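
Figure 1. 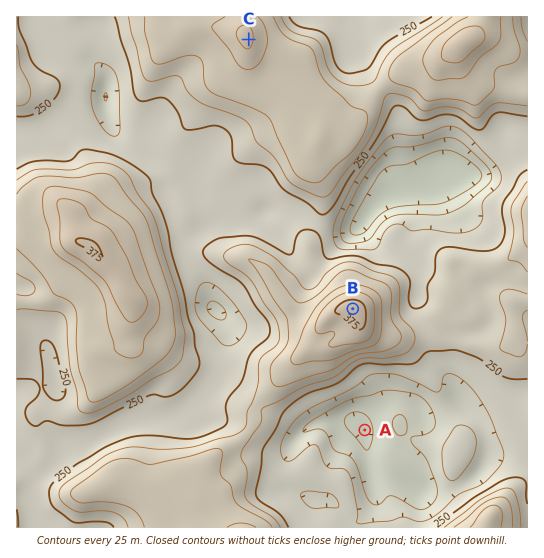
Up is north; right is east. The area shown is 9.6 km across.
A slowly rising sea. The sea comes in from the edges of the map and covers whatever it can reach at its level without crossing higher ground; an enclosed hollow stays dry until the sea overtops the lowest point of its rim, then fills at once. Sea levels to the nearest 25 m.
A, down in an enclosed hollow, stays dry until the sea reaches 225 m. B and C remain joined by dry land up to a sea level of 250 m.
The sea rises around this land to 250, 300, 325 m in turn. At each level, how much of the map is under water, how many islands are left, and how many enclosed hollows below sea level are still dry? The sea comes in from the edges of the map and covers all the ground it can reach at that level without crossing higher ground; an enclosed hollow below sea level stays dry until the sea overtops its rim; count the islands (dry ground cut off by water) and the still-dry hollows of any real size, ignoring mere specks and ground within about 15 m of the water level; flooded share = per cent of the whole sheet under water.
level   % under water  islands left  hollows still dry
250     44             0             0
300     74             1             0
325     92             2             0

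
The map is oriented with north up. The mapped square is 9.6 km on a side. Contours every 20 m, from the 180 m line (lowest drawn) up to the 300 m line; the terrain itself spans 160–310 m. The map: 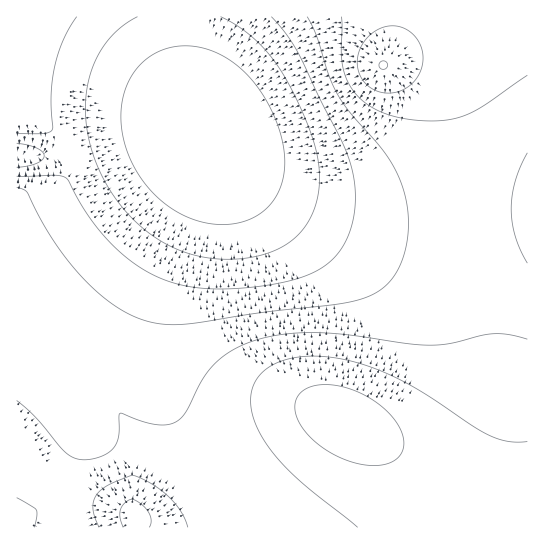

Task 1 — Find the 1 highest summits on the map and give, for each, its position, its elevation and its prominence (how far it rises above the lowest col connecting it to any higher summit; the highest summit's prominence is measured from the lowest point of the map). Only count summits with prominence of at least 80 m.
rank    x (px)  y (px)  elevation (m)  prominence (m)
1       345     421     310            150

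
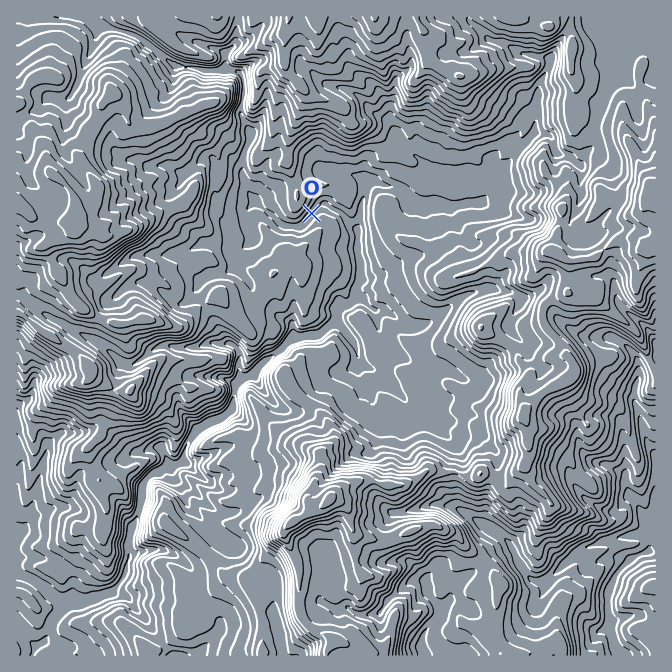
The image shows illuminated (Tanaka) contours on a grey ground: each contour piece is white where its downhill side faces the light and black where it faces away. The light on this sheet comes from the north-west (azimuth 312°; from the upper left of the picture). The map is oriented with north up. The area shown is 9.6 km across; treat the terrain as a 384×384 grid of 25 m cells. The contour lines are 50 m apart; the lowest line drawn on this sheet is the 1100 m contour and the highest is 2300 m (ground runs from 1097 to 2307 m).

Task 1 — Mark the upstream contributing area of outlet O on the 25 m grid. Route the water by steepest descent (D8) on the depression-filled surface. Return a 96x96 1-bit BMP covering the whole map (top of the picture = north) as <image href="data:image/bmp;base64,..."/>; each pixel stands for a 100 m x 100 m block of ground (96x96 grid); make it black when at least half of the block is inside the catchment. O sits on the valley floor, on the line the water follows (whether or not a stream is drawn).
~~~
<image width="96" height="96" href="data:image/bmp;base64,Qk2+BAAAAAAAAD4AAAAoAAAAYAAAAGAAAAABAAEAAAAAAIAEAAATCwAAEwsAAAIAAAAAAAAA////AAAAAAAAAAAAAAAAAAAAAAAAAAAAAAAAAAAAAAAAAAAAAAAAAAAAAAAAAAAAAAAAAAAAAAAAAAAAAAAAAAAAAAAAAAAAAAAAAAAAAAAAAAAAAAAAAAAAAAAAAAAAAAAAAAAAAAAAAAAAAAAAAAAAAAAAAAAAAAAAAAAAAAAAAAAAAAAAAAAAAAAAAAAAAAAAAAAAAAAAAAAAAAAAAAAAAAAAAAAAAAAAAAAAAAAAAAAAAAAAAAAAAAAAAAAAAAAAAAAAAAAAAAAAAAAAAAAAAAAAAAAAAAAAAAAAAAAAAAAAAAAAAAAAAAAAAAAAAAAAAAAAAAAAAAAAAAAAAAAAAAAAAAAAAAAAAAAAAAAAAAAAAAAAAAAAAAAAAAAAAAAAAAAAAAAAAAAAAAAAAAAAAAAAAAAAAAAAAAAAAAAAAAAAAAAAAAAAAAAAAAAAAAAAAAAAAAAAAAAAAAAAAAAAAAAAAAAAAAAAAAAAAAAAAAAAAAAAAAAAAAAAAAAAAAAAAAAAAAAAAAAAAAAAAAAAAAAAAAAAAAAAAAAAAAAAAAAAAAAAAAAAAAAAAAAAAAAAAAAAAAAAAAAAAAAAAAAAAAAAAAAAAAAAAAAAAAAAAAAAAAAAAAAAAAAAAAAAAAAAAAAAAAAAAAAAAAAAAAAAAAAAAAAAAAAAAAAAAAAAAAAAAAAAAAAAAAAAAAAAAAAAAAAAAAAAAAAAAAAAAAAAAAAAAAAAAAAAAAAAAAAAAAAAAAAAAAAAAAAAAAAAAAAAAAAAAAAAAAAAAAAAAAAAAAAAAAGAAAAAAAAAAAAAB//AQAAAAAAAAAAAH//g4AAAAAAAAAAAf//w8AAAAAAAAAAAf//5+AAAAAAAAAAA////+AAAAAAAAAAB/////AAAAAAAAAAB/////AAAAAAAAAAD/////gAAAAAAAAAD/////wAAAAAAAAAH/////wAAAAAAAAAH/////8AAAAAAAAAP/////+AAAAAAAAAD//////AAAAAAAAAA//////gAAAAAAAAAf/////wAAAAAAAAP//////gAAAAAAAA///////AAAAAAAAB//////+AAAAAAAAD//////8AAAAAAAAD//////8AAAAAAAAD//////8AAAAAAAAD//////8AAAAAAAAD//////4AAAAAAAAD//////4AAAAAAAAD//////4AAAAAAAAD//////4AAAAAAAAD//////4AAAAAAAAD//////4AAAAAAAAD//////4AAAAAAAAD//////8AAAAAAAAD//////8AAAAAAAAD//////8AAAAAAAAD//////+AAAAAAAAD//////+AAAAAAAAD//////+AAAAAAAAD//////+AAAAAAAAD//////8AAAAAAAAD//////4AAAAAAAAD//////wAAAAAAAAD//////wAAAAAAAAD//////wAAAAAAAAD//////wAAAAAAAAD//////wAAAAAAAAD//////wAAAAAAAAD//////4AAAAAAAAD//////4AAAAAAAAA="/>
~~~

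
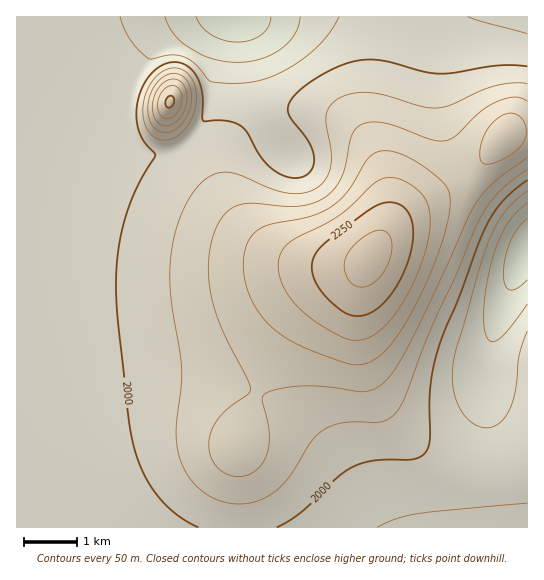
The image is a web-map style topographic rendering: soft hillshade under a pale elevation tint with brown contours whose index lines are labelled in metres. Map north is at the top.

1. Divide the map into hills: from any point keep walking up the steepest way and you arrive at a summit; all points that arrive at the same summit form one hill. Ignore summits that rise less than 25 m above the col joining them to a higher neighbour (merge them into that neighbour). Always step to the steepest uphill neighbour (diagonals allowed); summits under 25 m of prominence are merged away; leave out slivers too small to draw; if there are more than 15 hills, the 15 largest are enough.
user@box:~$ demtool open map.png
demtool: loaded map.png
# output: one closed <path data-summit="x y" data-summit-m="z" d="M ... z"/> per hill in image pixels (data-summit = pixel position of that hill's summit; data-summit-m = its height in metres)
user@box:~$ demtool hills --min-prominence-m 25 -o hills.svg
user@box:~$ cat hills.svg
<path data-summit="369 258" data-summit-m="2321" d="M451 16l-218 0-12 30-9 55-9 24-20 22-21 9-9 0-12-4-39-29-22-24-4-9 0-7 8-14 25-22 40-23 22-8-155 1 1 511 511-1 0-293-14-14-46-35-16-32-9-31-4-25 1-43 4-19z"/><path data-summit="505 137" data-summit-m="2182" d="M527 16l-74 0-9 19-5 30 0 32 4 25 9 31 13 28 8 8 41 31 13 13z"/><path data-summit="170 102" data-summit-m="2258" d="M231 16l-58 0-24 8-22 11-30 21-17 18-4 9 0 7 4 9 22 24 39 29 12 4 9 0 17-7 18-16 12-23 11-59z"/>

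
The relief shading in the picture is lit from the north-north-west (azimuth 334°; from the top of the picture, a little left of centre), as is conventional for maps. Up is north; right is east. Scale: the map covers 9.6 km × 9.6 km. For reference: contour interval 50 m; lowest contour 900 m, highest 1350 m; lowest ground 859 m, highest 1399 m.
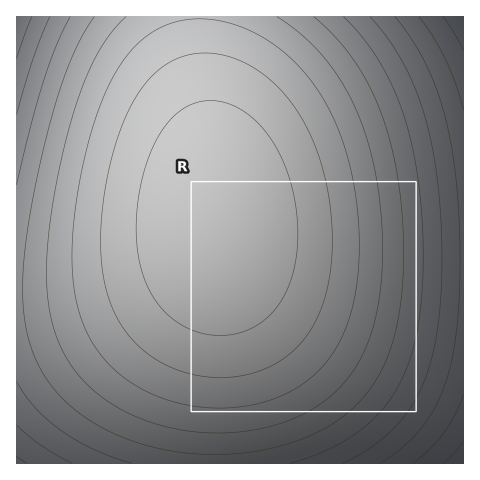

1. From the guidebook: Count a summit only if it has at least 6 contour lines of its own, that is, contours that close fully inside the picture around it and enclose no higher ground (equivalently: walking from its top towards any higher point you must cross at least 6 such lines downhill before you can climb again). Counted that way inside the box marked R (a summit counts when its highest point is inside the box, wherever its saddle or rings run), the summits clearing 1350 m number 0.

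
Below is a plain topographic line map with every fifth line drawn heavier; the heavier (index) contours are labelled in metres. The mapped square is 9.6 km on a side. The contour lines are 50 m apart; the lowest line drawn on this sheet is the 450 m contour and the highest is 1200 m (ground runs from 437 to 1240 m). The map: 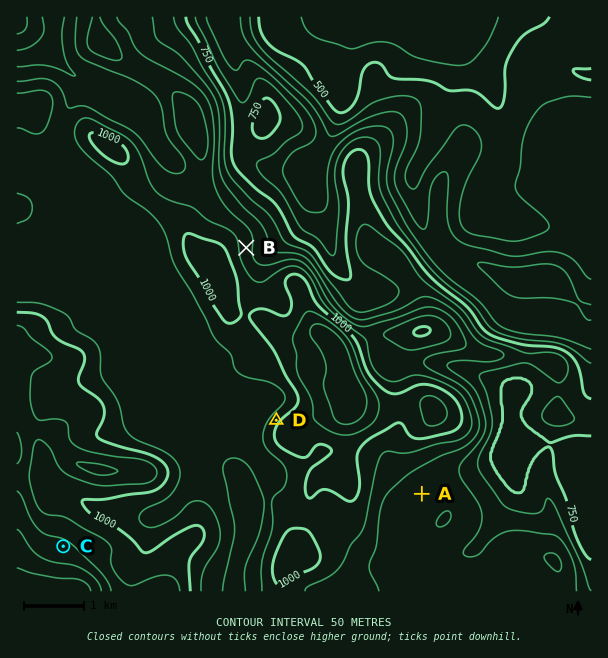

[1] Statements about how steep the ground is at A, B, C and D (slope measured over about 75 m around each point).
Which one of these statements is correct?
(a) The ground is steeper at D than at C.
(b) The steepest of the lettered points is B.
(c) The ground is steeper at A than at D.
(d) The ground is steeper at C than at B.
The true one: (a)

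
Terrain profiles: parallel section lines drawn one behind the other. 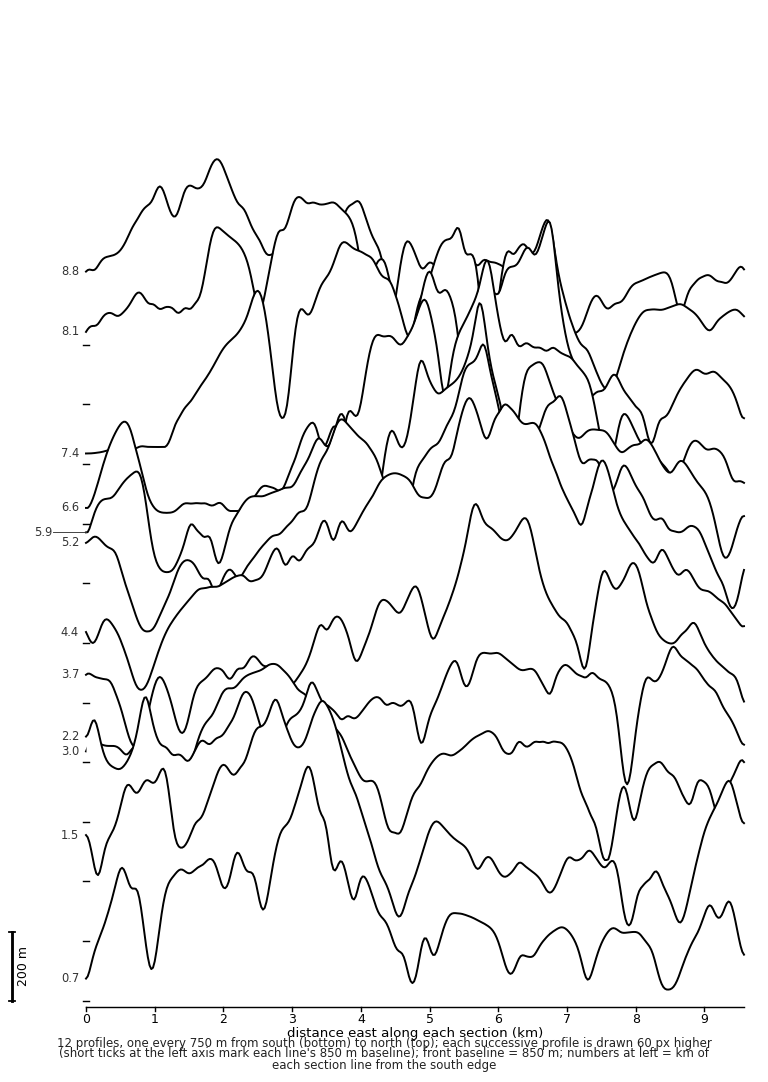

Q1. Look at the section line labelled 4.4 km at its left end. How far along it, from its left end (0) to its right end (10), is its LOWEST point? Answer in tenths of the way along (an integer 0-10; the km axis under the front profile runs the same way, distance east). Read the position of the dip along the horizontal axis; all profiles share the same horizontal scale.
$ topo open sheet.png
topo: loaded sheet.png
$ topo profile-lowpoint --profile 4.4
1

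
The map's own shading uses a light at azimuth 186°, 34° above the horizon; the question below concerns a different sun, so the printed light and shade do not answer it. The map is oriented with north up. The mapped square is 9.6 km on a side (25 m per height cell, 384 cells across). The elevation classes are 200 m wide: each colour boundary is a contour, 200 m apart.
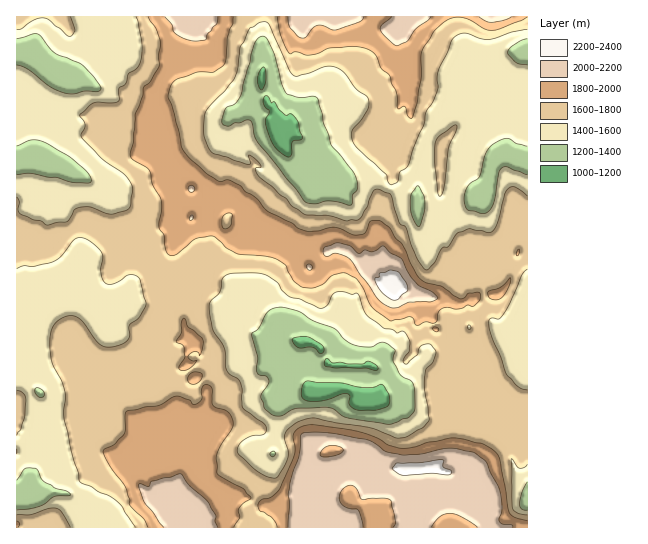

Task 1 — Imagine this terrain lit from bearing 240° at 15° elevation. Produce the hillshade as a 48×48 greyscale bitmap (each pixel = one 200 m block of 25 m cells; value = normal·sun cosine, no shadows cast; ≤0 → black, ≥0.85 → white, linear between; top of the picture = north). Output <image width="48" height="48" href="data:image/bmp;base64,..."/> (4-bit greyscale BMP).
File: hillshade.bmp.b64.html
<image width="48" height="48" href="data:image/bmp;base64,Qk32BAAAAAAAAHYAAAAoAAAAMAAAADAAAAABAAQAAAAAAIAEAAATCwAAEwsAABAAAAAAAAAAAAAAABEREQAiIiIAMzMzAERERABVVVUAZmZmAHd3dwCIiIgAmZmZAKqqqgC7u7sAzMzMAN3d3QDu7u4A////AAAjABE37/11QwAAfet1VUEAmnUSe9pQAAAQADNs/+lUQgACu6qFVCADu2RFeZgQAAEzJFfO/rVVMAAjZXp1QgJ3uFVVZXUAAFaZiLy87GRTAAIAAot1UyinZWZmZUMAAFnJjLeNxjMgACAAAGqVVVdVWZiIYjQAADiVjIbMUyIwEwAAAIq1REVVmmREADEABTZlrHrHVURDQwAAA5zGM1VVMAAAAAAAKGdUu2l1VVVUVAAAVa/YJHQgAAAAAAAAVXQkuVVWdVVEVTEDRK2kAAAAAAERAAAEVAEmyFRIplVEVEECEChAAAAAACVkIjRVVAA4p1RahDRERDAAAAIAAAAAA1ioVVVVRAAop1VXUyNCMwAAAAMAAAADeIzYVVRERQBauFVlQiRDVAAAADMAJUJZua3XVUQ0UgRrxlVWQkVocQEAAAMVh3iHiM62VUREAFV8pVVURFaJUAAAABNWVVVFjNuWVURBAEWcdURERVaZIAACADREE2VXrrdnVEQwA0WrZEMjRWeIUAACAEMhSImXvaVqZEQAFUWqVCAEdlaJMAARATEnqcuGm8qYREMARUWYUwA4hlWIAAAyEUV5rLZZy7q1A0ICRURmUAJnZWWEAAFFEUetyWWu6qpgFmMjJERUITVDSJZyIANEQ2rNlDj/2Wd0ZkVzAUVVRFRFa6ZTQhJFVqzLYkz/+EZAAkRgAFVVVVaWjJZjRCA1ad3IRIz/xQAAAEVAAHdlVVvFeXdCRTJXnM3IQ4/8UAAANUM0AHdVVWulZlVVVVaImcynFa60EAAGVURGQmZkImylVVmUVWqpmqZUeJghAAAnZVRHZUREI5x1VWy0NbyWZlVVdRADAABGZkRGZ0RDNoZVVYyFd4ZVVUQQEAAlAABFZiAlVCABNVQzRZt3YzRlVBAAAABVAABlUwBZVAADVTACRYqIQDVlMAAAAAJkAAGGQwB5ZAA0QwAUiJyHQ0VTAAAAAAWYAASoQAObcwNEMhRXuruJQDMQAAAAIli2AAa5IAWrQBIAAFdqy8lmEAAAAAAEVWumlAWoETKJABAAKbm9vMdUAAABAABFVa2csxKoATBGAENGzazKvHVAAAACAABVWdzMdQCoAUASJFasucx4qVUwAAAyAASFjLzGVQCIAUEUm1eZirdWqVQQAANBAAeHrKyFVTBXEDRWmVZlaZZWqVQAAAIgABm5yoh1VmEEQRRWZVVEiXVFmVQAIAAAAFyqyFeGaZABQzRVVURGRGMTmHMAIAERI5qbt1epi4AANEVUREVBAQBImIIANCIAFbyodmq4jIAAFEVURFMAATmoiXMSVmIAB9yHZqyWvGAABFVERQACV8xnd3hVV1IACe6UWcppyVAABFVEQwBHrMdVaKllZ0AACv+YeIaMtlAAAkVUAEWduYYzasp2d0AADP+oRXi7mGABAVVQAHnbqWQje8u6lRAAHv6XaIiIyjAAAomGQ0espEIEjN3bcgAATv6jaWZ6tiEBN6ymV0WbUUAlne3HVCABjP6GmIY1h1UhN963Uw=="/>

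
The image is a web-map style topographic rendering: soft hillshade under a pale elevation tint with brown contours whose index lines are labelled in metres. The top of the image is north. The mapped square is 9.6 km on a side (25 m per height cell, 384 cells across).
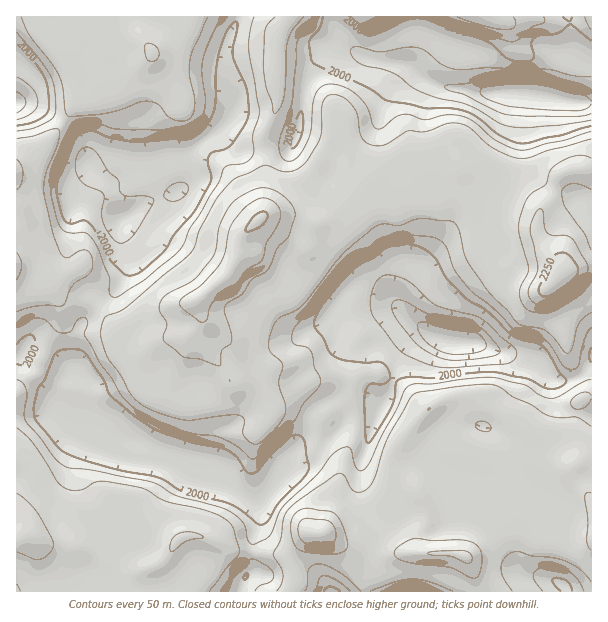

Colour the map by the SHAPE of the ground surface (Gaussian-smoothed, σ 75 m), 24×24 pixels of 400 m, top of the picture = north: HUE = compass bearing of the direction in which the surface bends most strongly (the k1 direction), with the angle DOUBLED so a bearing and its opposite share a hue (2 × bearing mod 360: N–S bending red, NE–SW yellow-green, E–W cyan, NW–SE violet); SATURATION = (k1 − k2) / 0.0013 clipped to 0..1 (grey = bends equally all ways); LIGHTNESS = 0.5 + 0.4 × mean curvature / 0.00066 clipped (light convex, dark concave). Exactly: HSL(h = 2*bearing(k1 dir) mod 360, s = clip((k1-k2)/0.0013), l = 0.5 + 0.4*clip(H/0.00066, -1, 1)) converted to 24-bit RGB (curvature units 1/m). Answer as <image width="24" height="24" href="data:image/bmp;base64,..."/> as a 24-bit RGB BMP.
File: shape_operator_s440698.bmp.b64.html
<image width="24" height="24" href="data:image/bmp;base64,Qk32BgAAAAAAADYAAAAoAAAAGAAAABgAAAABABgAAAAAAMAGAAATCwAAEwsAAAAAAAAAAAAAjcBec4VkeIJveoB5kGyRq2JdW4hcoHZ14IV/ADMsblIR8cmDuQJ/E3LPqOXJ4XfoaTjfTN/jcMxGUuKDiZlJs4geLQYMHbkeuqxxR7+7eKimaYiUbYSEclyezXGBZHRQ0qmDGDX/Vnjx9xsirzIeN/iZUX+pfkrLsKL2tbv/z+j8lTnhlkSRxlzPbIzpVmbY1evJUj6ul3JzhG2CfHyBZoCHbb+ohYXUpMrMM3jWLAGK6Zju1OL3WGb0b02JV49vjKBAYXoqincomD9UhnaVeomSd3uJQTuPqtd1ekqEgHKYjnmNfYaKd6+qed3sjsPs6VC3ixA1AyY2uuiq2Igvtx5BgWadhnZ7kpdfZJ5mf3l8gX5+gX+AfoSBf2mARKmmjmlbYbygT17CqMzsmbr0f4XvhSEQTSwNc0UkuUAZHIlPClki61ld0cOLRRysrXJxeLF3hmWHf31+gH99f4N/gnV+gl2HZsRkereQTNTJLZ9Pb04QVjsPcU4afk00eVsxUSge771JCqUVH0NMQbol58+HAQ5K55+Oe5FkgHd+fn+DfoaKg3uGe3eDXpajspeMi+CZciBhdkJFg3Zuf01UcRoQmFgiTsxcLpvXotTb9a/NA1xnZddQP6ArAEqF+XKfyXd2XYNrbpZvh1N1k3JofI+OcZOfd698c5UiVTJdgHRwiUZeego/l+7ZmsrgkYrEeWC5QKddv6KGgF3YRKh2cUaSbMg1AD5F8KurwoTVZ2CZYH2deq6ogcjIfCXY5apb8mG8NGyGZWaXexN2ju2vhLCaioV4eWVxq2lyfbK0h6xrlk6Oo3q1Q2+iwU2LAZqah/isiHDtzLL70Mz4lK/tsz3ZPAIn/99fmyJpyUM7NBcvPXPXhdKVj3RwjVhcgo9cZblygZBneKiUhG+9abCZT0+iX3S0ZcTBMbEpFM1yOYVAlkQjeRoAUxAI2gQAI/82ETY22EhQGFjjhd23eZWHiWidjHOouqOGYaR9dWmWmahTQnkwrpZSZkd/kqZ0aqtvaNAoMxIAMycAMx0Au2EAdI4Pi/+n331QVjarTstnMn6XRdqIq27HjFOkuUyNx9d3QJw7flNgrWiH12lZEHYeSX17m69nkndAcAAszT3obV3fMD+WjuLP72xaLaYIzTY1PoK0hYyyVl+ZOLs5GYOVtXPUVrHV9pXr+na1KJdTUXxfrH6Z8YKQCU84r5VXejBwVpDAm1OzqzWcj+LmII7f8cz8+tHpG7dsGyilb5mVwoXAeeq6GB1eJ3M/1m2aNIBk8HaM6XSxLcKSaU+AzIx+30CwIXAnPI98YU6BcDyAk76lf7eOTlt/LnIf796829DyhEV/Vc2cf8He4jahVSmNVol1LXhmylheQD6Y66+LvW1DNIGWo5aEynW8y3/OeixtLH04OZV4bcJsg5J8WTeAZeJvcdNkyDpKq7FuQflVfn0OrxscGy48oa1cJ4FzrjXbWom+4a3H8drpIle7gXalimuUtXaujnnTgXnPa5m7XayKeIh+MkqN5N6jU7NNijBqm9FyudIKLzZ0slqXc2C0XaNoUntaDk5J2a+BULdd4Kt8py6UfmRzi3SFiX2Ef4WJgHqNgnuMeo2GeIJ/T3WBX8hU10w6ZDMtolrG8380FV1kiUpZf4xziYd1hXKPMEB0Me9Gu1i4y89VfiLrtm6EcIKCgYqIhX2JgHqDfnyEhYyDe4OLa5q2TWG31ILcvMHq1mPr+9HPChIueGEsh3QofIspYGUcB40fQ6tEeCVL+/9ZASUy7op6jJVxVsKsn2DCjn+li36egZeOi/DbKZrqFxXaeXzf5pnexhl3/2WP/xTFQ8nVeMXAjFfKwqXgjOexC2BWMzpz/9a7ACZE5Mc9rLeHOsl5MmWSjs3ScXDi1+z0d1DRZSqqTanOMMObQqqZRmgAoG0i2s+akIK2pYC2UXusfbGL3tqsMR2KGx1X9PKWAFfeNtf01Orksz3MOZlyd5hGQo4giHAAMicBLycEMysAMyMAMywAShCXZPEnkLF5gH2Dj2yOqIRjY6xiwcdaQCZ1LCJ83u6p6qwmA6NVr60siERYnnpYeiginSUW3z4w/w2xtwcPCdBCa8r8mdD0rxCqm++xfoiEfnyBaV2ErMumjGGuzpdlFztgPzmn2t2Q18VHNHhofElDcUkempI4TGCec6GMi1tHcxgltuxySvTjR4Y0ZihBo+27fJJ8gHx9fX6BZJqRoapXil9y1JGFIXCBGGGK1K2n83Z+KJhrLgYk9s1iOpIeNDoUYCUO1zoPdO/xuvHkfTnnUZ7yYQ2x"/>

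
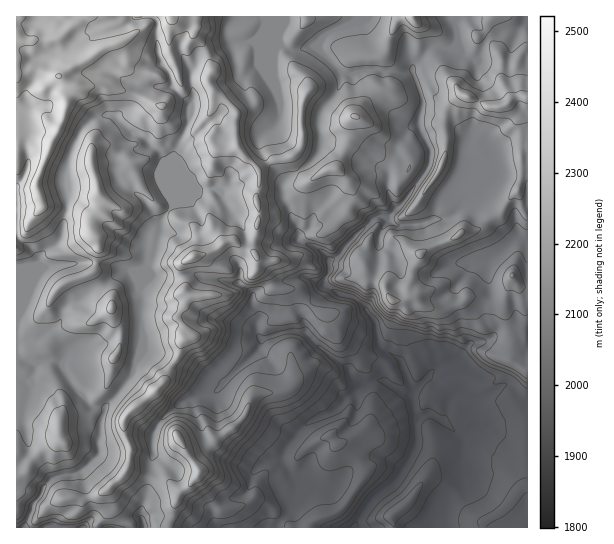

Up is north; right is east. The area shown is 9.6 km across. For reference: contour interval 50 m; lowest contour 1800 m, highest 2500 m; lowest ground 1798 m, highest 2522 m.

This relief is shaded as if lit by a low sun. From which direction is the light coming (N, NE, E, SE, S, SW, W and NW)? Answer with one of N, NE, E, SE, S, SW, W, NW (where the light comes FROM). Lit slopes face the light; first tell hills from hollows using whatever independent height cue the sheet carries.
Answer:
W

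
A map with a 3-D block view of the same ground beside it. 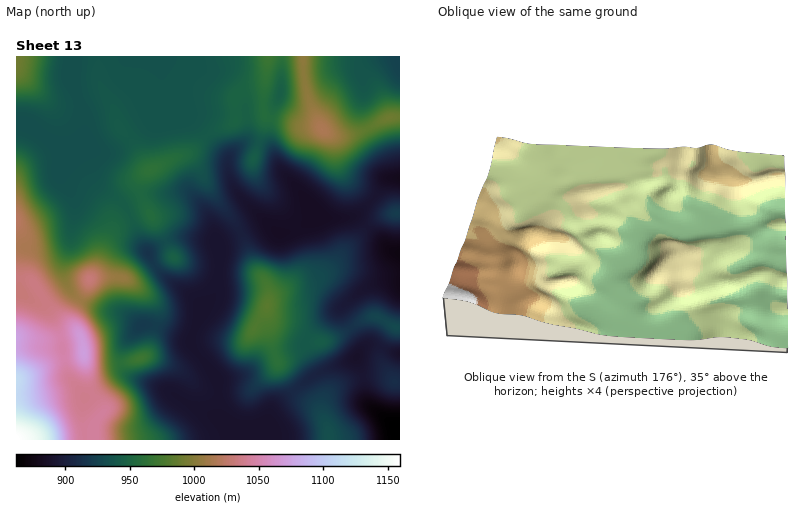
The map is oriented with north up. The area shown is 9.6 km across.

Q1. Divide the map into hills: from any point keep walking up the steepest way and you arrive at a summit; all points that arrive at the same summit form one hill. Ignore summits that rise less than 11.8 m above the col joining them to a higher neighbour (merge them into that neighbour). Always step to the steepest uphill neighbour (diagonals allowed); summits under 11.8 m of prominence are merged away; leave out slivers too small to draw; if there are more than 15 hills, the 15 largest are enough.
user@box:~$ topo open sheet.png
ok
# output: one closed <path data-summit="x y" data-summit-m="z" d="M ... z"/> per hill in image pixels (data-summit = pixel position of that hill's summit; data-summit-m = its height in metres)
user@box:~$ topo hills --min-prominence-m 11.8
<path data-summit="16 440" data-summit-m="1159" d="M24 123l-8 1 0 316 240 0 2-7-6 1-12-3-20-13-2-6 1-18-2-16-24-30-3-8-34-14-16 0-16 18-3 8 0 12 4 8 5 5-10-2-34 22-3-1-11-14-5-10-5-30-5-16-8-14-16-10 11-3 20-17-1-16 8-26 4-28-1-12-15-26 5-12-4-12z"/><path data-summit="268 306" data-summit-m="983" d="M316 214l-14 12-16 7-8 0-16-11-44 22 2 18-3 26-5 10-11 12-10 28 0 6 26 34 2 16-1 18 2 6 20 13 16 3 10-10 7-16 31-26 20-12 30-11 8-11 0-4-18-28-2-4 1-6 27-20 14-5 16-1 0-26-10-4-30-30-4-3-32 1z"/><path data-summit="322 130" data-summit-m="1017" d="M400 56l-241 0 2 2 2 28 6 18 29 21 30 35 2-4 14-13 10-1 8 2 11 8 10 20 15 16 20 28 6 2 22 0 14-6 16-16 12-17 12-1z"/><path data-summit="150 170" data-summit-m="963" d="M166 99l-2 9-10 12-18 11-20 18-8 3-8 0-14-7-4 3 0 4 13 30 29 22 22 46 2 2 22-13 10-2 32 3 6 4 40-21 8 0-30-31-7-16-2-20-29-31-24-15z"/><path data-summit="90 280" data-summit-m="1031" d="M82 147l-20 19-3 6 4 10 10 16 2 8-4 34-8 26 1 10 5 12 9 10 12 7 32 8 18 12 16 1 34 15 10-25-2-14-30-22-12-12-12-20-20-44-29-22-13-30z"/><path data-summit="328 440" data-summit-m="934" d="M356 358l-42 17-32 25-11 12-5 12-8 8-1 8 143 0 0-10-33-28-4-28z"/><path data-summit="84 352" data-summit-m="1072" d="M64 277l0 5-6 7-14 10-11 3 11 5 9 11 7 16 7 38 16 24 3 1 30-20 4-2 9 1-7-8-1-16 5-10 16-16-20-13-20-4-22-9-9-8z"/><path data-summit="16 56" data-summit-m="993" d="M72 56l-56 0 0 66 12 2 26 19 9 13 1 8 21-20-1-28-14-40z"/><path data-summit="174 258" data-summit-m="947" d="M190 237l-20 2-14 7-8 8 14 21 36 27 2 10 16-20 4-38-4-13z"/><path data-summit="396 328" data-summit-m="930" d="M400 281l-16 0-14 5-27 20-1 6 2 4 16 24 2 9 12-4 18 7 8 0z"/><path data-summit="394 382" data-summit-m="911" d="M374 345l-10 2-8 11 7 16 2 22 7 13 28 21 0-76z"/><path data-summit="396 214" data-summit-m="922" d="M400 178l-12 1-17 23-11 10-8 4 8 4 30 30 8 3 2-1z"/>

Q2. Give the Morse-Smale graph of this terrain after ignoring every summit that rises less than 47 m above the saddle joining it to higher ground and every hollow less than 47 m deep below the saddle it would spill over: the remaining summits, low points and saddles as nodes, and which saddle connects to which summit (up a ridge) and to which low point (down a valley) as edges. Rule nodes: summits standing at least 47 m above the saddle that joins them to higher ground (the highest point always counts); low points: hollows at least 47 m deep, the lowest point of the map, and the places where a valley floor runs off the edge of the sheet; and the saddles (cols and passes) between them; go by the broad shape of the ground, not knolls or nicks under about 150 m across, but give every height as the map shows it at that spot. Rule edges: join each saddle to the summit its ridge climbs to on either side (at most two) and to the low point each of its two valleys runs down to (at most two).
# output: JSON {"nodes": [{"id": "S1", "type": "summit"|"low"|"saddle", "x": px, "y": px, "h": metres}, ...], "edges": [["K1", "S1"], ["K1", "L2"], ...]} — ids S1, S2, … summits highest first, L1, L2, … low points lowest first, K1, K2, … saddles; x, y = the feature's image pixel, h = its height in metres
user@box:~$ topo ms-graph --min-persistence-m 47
{"nodes": [
{"id": "S1", "type": "summit", "x": 16, "y": 438, "h": 1159},
{"id": "S2", "type": "summit", "x": 322, "y": 130, "h": 1017},
{"id": "S3", "type": "summit", "x": 16, "y": 60, "h": 993},
{"id": "S4", "type": "summit", "x": 268, "y": 306, "h": 983},
{"id": "L1", "type": "low", "x": 396, "y": 432, "h": 862},
{"id": "L2", "type": "low", "x": 398, "y": 62, "h": 925},
{"id": "K1", "type": "saddle", "x": 368, "y": 128, "h": 985},
{"id": "K2", "type": "saddle", "x": 208, "y": 134, "h": 941},
{"id": "K3", "type": "saddle", "x": 78, "y": 100, "h": 935},
{"id": "K4", "type": "saddle", "x": 240, "y": 232, "h": 901}],
"edges": [["K1", "S2"], ["K1", "L1"], ["K1", "L2"], ["K2", "S1"], ["K2", "S2"], ["K2", "L1"], ["K3", "S1"], ["K3", "S3"], ["K3", "L1"], ["K4", "S1"], ["K4", "S4"], ["K4", "L1"]]}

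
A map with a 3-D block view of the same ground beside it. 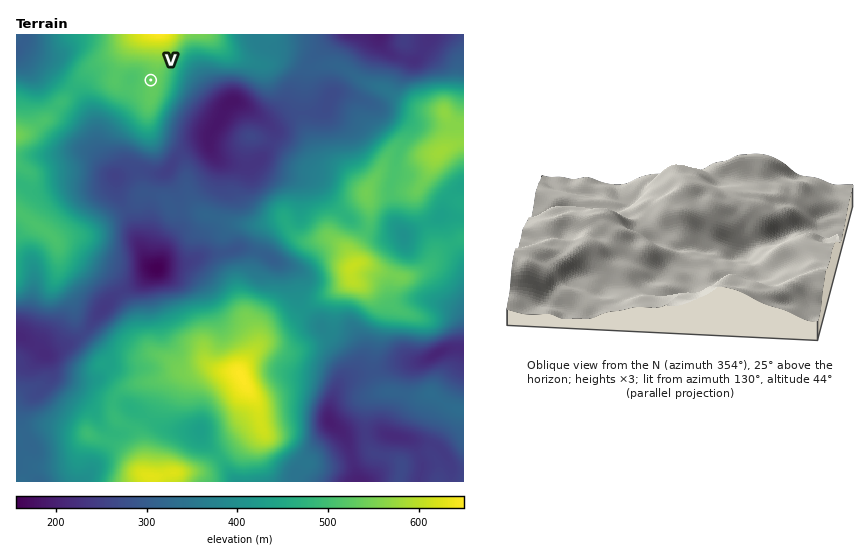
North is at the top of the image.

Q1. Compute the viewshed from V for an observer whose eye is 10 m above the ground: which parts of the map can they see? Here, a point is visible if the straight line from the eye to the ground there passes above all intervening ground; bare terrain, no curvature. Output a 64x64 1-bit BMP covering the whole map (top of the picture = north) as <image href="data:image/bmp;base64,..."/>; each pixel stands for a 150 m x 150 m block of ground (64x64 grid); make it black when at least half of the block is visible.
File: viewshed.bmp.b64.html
<image width="64" height="64" href="data:image/bmp;base64,Qk0+AgAAAAAAAD4AAAAoAAAAQAAAAEAAAAABAAEAAAAAAAACAAATCwAAEwsAAAIAAAAAAAAA////AAAAAADABgAAAAAAAMAH/8AAAAAAwAP/gAAAAADAA/8AAAAAAMAD/AAAAAAAwAPgAAAAAABAGAAAAAAAAEP4AAAAAAAAP/AAAAAAAAA/9gAAAAAAAB/8AAAAAAAAD/wAAAAAAAAH/AAAAAAAAAOOAAAAAAAAAQfgAAAAAAABhgAAAAAAAAD0A5+AAAAAAHyH/8AAAAAAP///wAAAAAAf///gwAAAAAf///HgAAAAA///+YAAAAAB///5gAAAAAAf//+AAAAAAAP//8AAAAAAAP//4AAAAAAAP//4AAAAAAAP//wAAAAAAAf//wAAAAAAA//PAQAAAAAB/w8DwAEAAAAwD4AAAQAAAAAP4AADgAAAAB/AAAfwAAAH/8AAD/AAAAf/wAAf8AAAf//AAH/gAAB//8AA/4AAAD//wAD/AAAAH//AAP8AAAAP/8AA/gAAAAf/wIA+AAAAA//gwD4AAAAB/+DgfgAAAAH/8OD8AAAAAf/58PwAAAAA//nw/AAAAAB//fj8AAAAAH///PwAAAAAP////gAAAAAH//7+AAAAAAP//P8AAAAAA//4/wAAAAAD//jDADAAAAH/+AAB8AAAAf/4AAPwAAAB/fwAA/gAAAH8/gAD+AAAA/g+AAP4AAAHAD8AAfwAAAAAPwAB/gAAAAH/AAD+OAAAAf8AADzwAAABPw=="/>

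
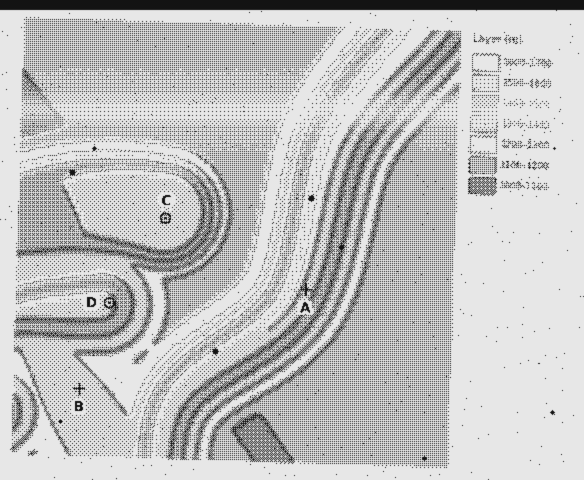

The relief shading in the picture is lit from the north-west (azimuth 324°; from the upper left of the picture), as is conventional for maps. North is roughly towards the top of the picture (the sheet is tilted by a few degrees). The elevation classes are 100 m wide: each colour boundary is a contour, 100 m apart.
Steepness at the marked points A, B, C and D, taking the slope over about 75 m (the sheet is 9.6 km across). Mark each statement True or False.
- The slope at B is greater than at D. False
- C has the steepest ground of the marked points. False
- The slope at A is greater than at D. True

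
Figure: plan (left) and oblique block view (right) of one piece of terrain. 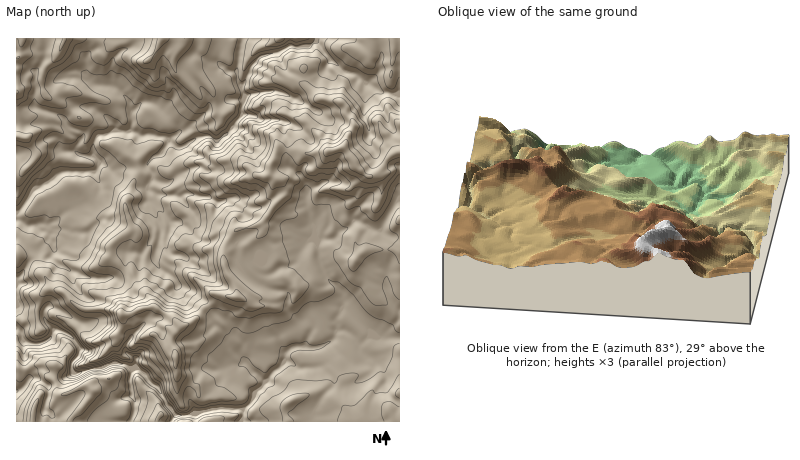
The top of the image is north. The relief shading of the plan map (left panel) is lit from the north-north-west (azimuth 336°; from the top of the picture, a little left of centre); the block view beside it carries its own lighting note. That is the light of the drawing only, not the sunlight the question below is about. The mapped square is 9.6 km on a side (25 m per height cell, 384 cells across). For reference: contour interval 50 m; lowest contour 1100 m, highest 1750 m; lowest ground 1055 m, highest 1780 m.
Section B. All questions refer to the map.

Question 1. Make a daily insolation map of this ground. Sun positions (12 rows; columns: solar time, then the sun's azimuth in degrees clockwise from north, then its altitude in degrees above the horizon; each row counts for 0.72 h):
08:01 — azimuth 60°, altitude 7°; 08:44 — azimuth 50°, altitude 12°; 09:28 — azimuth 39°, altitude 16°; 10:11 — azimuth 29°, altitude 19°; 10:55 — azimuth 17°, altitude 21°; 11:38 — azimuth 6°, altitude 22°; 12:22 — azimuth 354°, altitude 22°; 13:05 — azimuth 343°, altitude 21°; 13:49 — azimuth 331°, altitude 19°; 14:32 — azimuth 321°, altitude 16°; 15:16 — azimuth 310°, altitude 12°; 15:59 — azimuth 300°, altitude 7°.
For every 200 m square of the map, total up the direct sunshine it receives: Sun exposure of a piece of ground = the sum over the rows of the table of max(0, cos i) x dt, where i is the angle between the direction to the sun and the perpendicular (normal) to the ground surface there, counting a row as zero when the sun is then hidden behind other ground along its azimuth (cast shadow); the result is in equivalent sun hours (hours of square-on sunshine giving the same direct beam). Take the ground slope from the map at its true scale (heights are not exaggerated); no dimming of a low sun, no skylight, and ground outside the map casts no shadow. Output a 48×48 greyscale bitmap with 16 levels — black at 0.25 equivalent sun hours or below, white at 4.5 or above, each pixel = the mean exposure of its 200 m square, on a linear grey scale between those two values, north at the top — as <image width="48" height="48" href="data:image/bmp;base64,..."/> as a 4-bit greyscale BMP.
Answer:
<image width="48" height="48" href="data:image/bmp;base64,Qk32BAAAAAAAAHYAAAAoAAAAMAAAADAAAAABAAQAAAAAAIAEAAATCwAAEwsAABAAAAAAAAAAAAAAABEREQAiIiIAMzMzAERERABVVVUAZmZmAHd3dwCIiIgAmZmZAKqqqgC7u7sAzMzMAN3d3QDu7u4A////AJmJmJVWdlR6qVbN39qWZWZomIiIiIiHeJp3Z4lEZndpq8MRAEeHaod2Vnh3iZiIibyWdWiURpyYilJmEyESKLqqdVeImqmauc3ZqnV2VkRkiVRkaJiZl7u825eKqqqbuDrsnv+ZlVZXpGZEeImphGypqruZmJu5q1WGmc//2mV7QUZGmpmYinaaqqqpiHiqmYZYZEEEWdkzEzSJiIiIl1V7upmYiZmamd6qzFi1AAABQzZ3ZnZndndndneIiImImcv//oKtoQIAREinVmZmZnd3mqqZiIh3iN287MYhWCFAA3rHZVZmZmd1V3aJiIiJinMAWqOO12V3JpdEZ2ZnVnd2ZWdniHeIiGiHNAW7zsQZ7YlTV4dmVWVWd3h3d3h2ZVaHAXhWd1RFirnMZ3djRFVEZ4d3d4dlRrh1iVEAA3mCNJ7/+GVEIREkVmd3iHVEV3dzZCbe3v//vP/8ykIQJnZ3RFVnd2VVd1RSEo62e//97+3LtzNViYmHY0RVZlVnhq7YauyL3d2r3aipZ+/Ku6l2V2Z3ZEZ4d3Vo3tru3Lmt3MpTXdhauXd2ioeGREZ3djh6vspSE0ebvLd6+3abh3eaqYmGVVZ3dybf2nipU1iqunedp2aYd3dnmYl2ZlZ2ZmarurmsqJmpmIqnZomXd4iIiIh3eYVVVrmZmJmbqHdmiJY0Z4qHZneZiJh4mJl3d7mZiIiKvHVVd5mZu6uHl1eIh4iZh4qamau6iIiJvdlniIq8qomWZ3aId3d2ipmpdciHd3d3m8qbqYmomZqsyXd3Znd3VqhWhHREV4iYiHesmYVHh5q7y7ZWZmZ3ZlQ0emlmd3iImpeqmHaJVpzemqpEZ2VnZEZTWjiHd3d3iZp2iIvHrbeqmGaDRmVURTWGV0Sah2Z4mK7KmHdoY0QAFHVXVmYQADE3ZTM3qXeJmKuoeap2VVQgEBQ1UjaqqDACREISWt3ciJmnZkaZZorchEWJdgATIiJEMpQTMjM0mXiZlphWuoh3a9mKcnMAQ0nal6pDM0aZdlRXfMqYinZozrtlQ0YhNZu8YXiHealVM1eZVpvut+/s7byGZ3ZjKNy5pgGJZTNUVoqrqHpq7t/u2qmZqs3vybyZnGdVY1Vlrd3Ly4aUamTPqma8q5fv+4iXit23RoUjA3VjIzRoVEE5l77M23zszmdnyHd3d0I2iDVmZndDZlYkv+zIVp25mcx6qXiZc0rKhFd4eIZUFIhjUzVGzduGadvvr0VRA3hlNGZXmGZUMlm4iVes7pETW9vczBVEh1M1iYdTIiNDNkdlbO7+hWms7sms+5ZZqYmqqXRDEAIjdXhoUQEgI33v66mnNJhWeruXVUQxMzEnd6iIWIZGeJvLupdmVWh3VWdkRDMxFUN3eZm3SZqKl3i5ulIXhmVIITNEMzEiFSV3iIhFZsnLmZdrYiNFdmRmcjVVVFatpUZHlmZ2g1z8zuykJEZmhnh3l0U1hjerx0dkVmd2iTAEze11ZoiGdmZ3iVNFeIdnmUZ2Z3eHirkxABibzJeHdw=="/>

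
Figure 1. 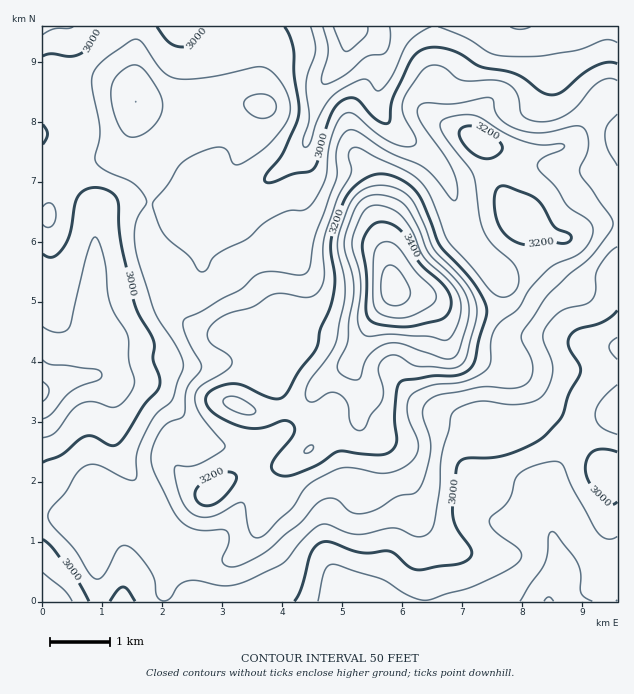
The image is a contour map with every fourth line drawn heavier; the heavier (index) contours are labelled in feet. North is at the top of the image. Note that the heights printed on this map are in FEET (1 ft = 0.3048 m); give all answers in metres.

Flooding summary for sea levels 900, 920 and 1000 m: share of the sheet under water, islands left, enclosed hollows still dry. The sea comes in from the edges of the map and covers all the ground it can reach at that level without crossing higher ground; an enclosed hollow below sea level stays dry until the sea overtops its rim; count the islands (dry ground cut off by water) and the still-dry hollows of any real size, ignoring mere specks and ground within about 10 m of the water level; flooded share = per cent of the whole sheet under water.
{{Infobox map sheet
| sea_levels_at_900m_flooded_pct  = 12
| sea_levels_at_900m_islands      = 0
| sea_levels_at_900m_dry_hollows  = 0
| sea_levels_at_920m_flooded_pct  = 31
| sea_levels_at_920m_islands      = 0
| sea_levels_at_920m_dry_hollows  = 0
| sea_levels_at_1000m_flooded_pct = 95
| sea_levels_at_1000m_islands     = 1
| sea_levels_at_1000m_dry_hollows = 0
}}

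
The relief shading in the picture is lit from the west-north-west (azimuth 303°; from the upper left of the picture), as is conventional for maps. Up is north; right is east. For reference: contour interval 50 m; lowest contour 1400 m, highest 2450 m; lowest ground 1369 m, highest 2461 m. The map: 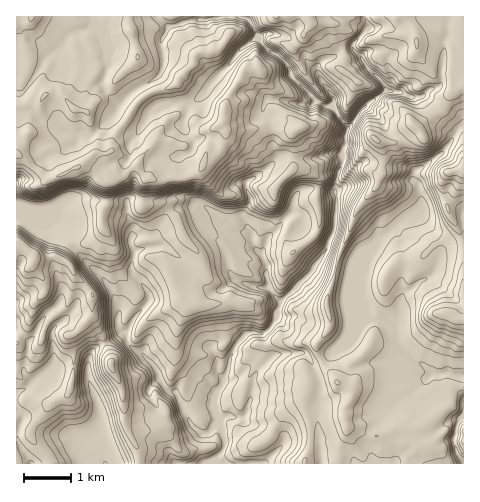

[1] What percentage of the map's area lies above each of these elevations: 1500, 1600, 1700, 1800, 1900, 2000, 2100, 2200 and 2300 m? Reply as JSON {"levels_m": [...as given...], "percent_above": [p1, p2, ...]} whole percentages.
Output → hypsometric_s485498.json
{"levels_m": [1500, 1600, 1700, 1800, 1900, 2000, 2100, 2200, 2300], "percent_above": [95, 88, 78, 57, 45, 38, 32, 24, 14]}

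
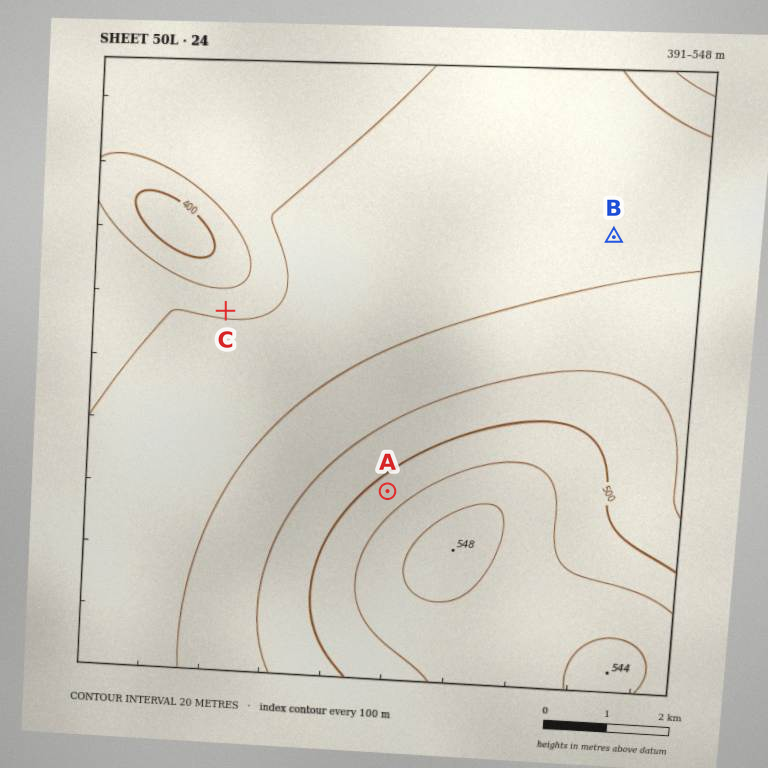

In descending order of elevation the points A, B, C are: A B C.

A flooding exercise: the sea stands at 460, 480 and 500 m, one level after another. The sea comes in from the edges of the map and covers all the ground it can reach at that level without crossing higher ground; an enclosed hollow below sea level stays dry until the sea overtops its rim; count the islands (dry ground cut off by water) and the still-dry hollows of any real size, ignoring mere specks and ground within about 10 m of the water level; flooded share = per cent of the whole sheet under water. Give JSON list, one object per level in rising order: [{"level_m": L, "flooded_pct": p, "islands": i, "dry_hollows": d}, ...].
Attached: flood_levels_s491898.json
[{"level_m": 460, "flooded_pct": 54, "islands": 0, "dry_hollows": 0}, {"level_m": 480, "flooded_pct": 69, "islands": 0, "dry_hollows": 0}, {"level_m": 500, "flooded_pct": 79, "islands": 0, "dry_hollows": 0}]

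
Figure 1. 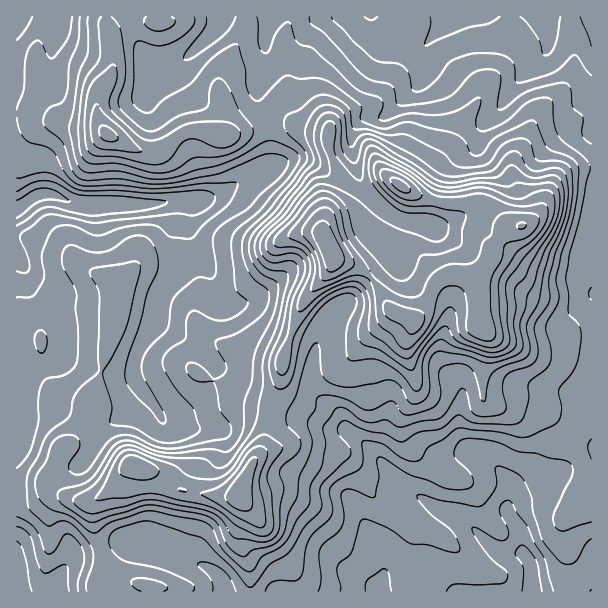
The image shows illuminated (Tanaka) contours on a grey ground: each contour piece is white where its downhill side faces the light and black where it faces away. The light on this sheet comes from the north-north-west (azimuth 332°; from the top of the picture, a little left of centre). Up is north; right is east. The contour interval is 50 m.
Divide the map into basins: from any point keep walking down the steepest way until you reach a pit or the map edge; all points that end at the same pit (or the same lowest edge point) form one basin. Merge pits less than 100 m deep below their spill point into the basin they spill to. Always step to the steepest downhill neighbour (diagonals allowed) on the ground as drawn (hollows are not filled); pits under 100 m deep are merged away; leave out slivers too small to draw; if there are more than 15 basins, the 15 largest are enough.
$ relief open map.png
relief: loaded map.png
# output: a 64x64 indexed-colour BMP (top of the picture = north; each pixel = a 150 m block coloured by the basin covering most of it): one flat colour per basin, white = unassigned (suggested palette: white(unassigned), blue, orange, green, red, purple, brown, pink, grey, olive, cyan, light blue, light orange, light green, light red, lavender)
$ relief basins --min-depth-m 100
<image width="64" height="64" href="data:image/bmp;base64,Qk12CAAAAAAAAHYAAAAoAAAAQAAAAEAAAAABAAQAAAAAAAAIAAATCwAAEwsAABAAAAAAAAAA////ALR3HwAOf/8ALKAsACgn1gC9Z5QAS1aMAMJ34wB/f38AIr28AM++FwDox64AeLv/AIrfmACWmP8A1bDFAERERERBERERERERERERERERERERERERERERERERERERREREREQRERERERERERERERERERERERERERERERERERFERERERBEREREREREREREREREREREREREREREREREREUREREREERERERERERERERERERERERERERERERERERERREREREERERERERERERERERERERERERERERERERERERFEREREQREREREREREREREREREREREREREREREREREREURERERBERERERERERERERERERERERERERERERERERERREREREERERERERERERERERERERERERERERERERERERFEREREQREREREREREREREREREREREREREREREREREREURERERBERERERERERERERERERERERERERERERERERERIiREEREREREREREREREREREREREREREREREREREREREiIhEREREREREiIiIhERERERERERERERERERERERERESIiERERERERIiIiIiERERERERERERERERERERERERERIiIREREiERIiIiIiIhEREREREREREREREREREREREREiIhERIiIiIiIiIiIiERERERERERERERERERERERERESIiIRIiIiIiIiIiIiIhERERERERERERERERERERERERIiIiIiIiIiIiIiIiIiIREREREREREREREREREREREREiIiIiIiIiIiIiIiIiIhERERERERERERERERERERERESIiIiIiIiIiIiIiIiIiERERERERERERERERERERERERIiIiIiIiIiIiIiIiIiIREREREREREREREREREREREREiIiIiIiIiIiIiIiIiIhERERERERERERERERERERERESIiIiIiIiIiIiIiIiIiERERERERERERERERERERERERIiIiIiIiIiIiIiIiIiIhEREREREREREREREREREREREiIiIiIiIiIiIiIiIiIiERERERERERERERERERERERESIiIiIiIiIiIiIiIiIiIRERERERERERERERERERERERIiIiIiIiIiIiIiIiIiIiEREREREREREREREREREREREiIiIiIiIiIiIiIiIiIiIRERERERERERERERERERERESIiIiIiIiIiIiIiIiIiIhERERERERERERERERERERERIiIiIiIiIiIiIiIiIiIiIREREREREREREREREREREREiIiIiIiIiIiIiIiIiIiIhERERERERERERERERERERESIiIiIiIiIiIiIiIiIiIiERERERERERERERERERERERIiIiIiIiIiIiIiIiIiIiIhEREREREREREREREREREREiIiIiIiIiIiIiIiIiIiIiERERERERERERERERERERESIiIiIiIiIiIiIiIiIiIiIhERERERERERERERERERERIiIiIiIiIiIiIiIiIiIiIiIREREREREREREREREREREiIiIiIiIiIiIiIiIiIiIiIiERERERERERERERERERESIiIiIiIiIiIiIiIiIiIiIiIRERERERERERERERERERIiIiIiIiIiIiIiIiIiIiIiIhEREREREREREREREREREiIiIiIiIiIiIiIiIiIiIiIiERERERERERERERERERESIiIiIiIiIiIiIiIiIiIiIiERERERERERERERERERERIiIiIiIiIiIiIiIiIiIiIiIREREREREREREREREREREiIiIiIiIiIiIiIiIiIiIiIjMREREREREREREzMxERESIiIiIiIiIiIiIiIiIiIiIiIzMREREREREREzMzERERIiIiIiIiIiIiIiIiIiIiIiIjMzEREREzMzMzMzMxEREiIiIiIiIiIiIiIiIiIiIiIiIzMxERMzMzMzMzMzERESIiIiIiIiIiIiIiIiIiIiIiIjMzMzMzMzMzMzMzMxERIiIiIiIiIiIiIiIiIiIiIiIiMzMzMzMzMzMzMzMzMREiIiIiIiIiIiIiIiIiIiIiIiIzMzMzMzMzMzMzMzMzMyIiIiIiIiIiIiIiIiIiIiIiIzMzMzMzMzMzMzMzMzMzIiIiIiIiIRESIiIiIiIiIiIjMzMzMzMzMzMzMzMzMzMiIiIiIiEREREiIiIiIiIiIiMzMzMzMzMzMzMzMzMzMyIiIiIiEREREREREzMyIiIzMzMzMzMzMzMzMzMzMzMzIiIiIiERERERERETMzMzMzMzMzMzMzMzMzMzMzMzMzMiIiIiIRERERERERMzMzMzMzMzMzMzMzMzMzMzMzMzMyIiIiIhEREREREREzMzMzMzMzMzMzMzMzMzMzMzMzMzIiIiIiERERERERETMzMzMzMzMzMzMzMzMzMzMzMzMzMiIiIiIhERERERERMzMzMzMzMzMzMzMzMzMzMzMzMzMyIiIiIiEREREREREzMzMzMzMzMzMzMzMzMzMzMzMzMzIiIiIiIhERERERETMzMzMzMzMzMzMzMzMzMzMzMzMzMiIiIiIiEREREREREzMzMzMzMzMzMzMzMzMzMzMzMzMyIiIiIiIRERERERETMzMzMzMzMzMzMzMzMzMzMzMzMzIiIiIiIhEREREREREzMzMzMzMzMzMzMzMzMzMzMzMzMiIiIiIhERERERERETMzMzMzMzMzMzMzMzMzMzMzMzMyIiIiIiEREREREREREzMzMzMzMzMzMzMzMzMzMzMzMz"/>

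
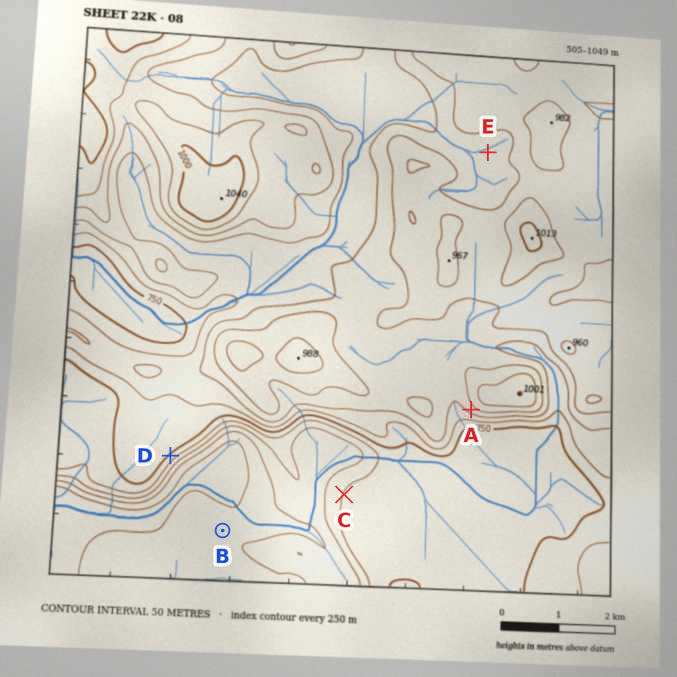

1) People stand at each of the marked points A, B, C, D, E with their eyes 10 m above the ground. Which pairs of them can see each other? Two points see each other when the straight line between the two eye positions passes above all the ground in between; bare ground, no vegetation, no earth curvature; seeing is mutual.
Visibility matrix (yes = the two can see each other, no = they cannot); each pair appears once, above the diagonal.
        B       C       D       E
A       no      no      no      no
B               yes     yes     no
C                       yes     no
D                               no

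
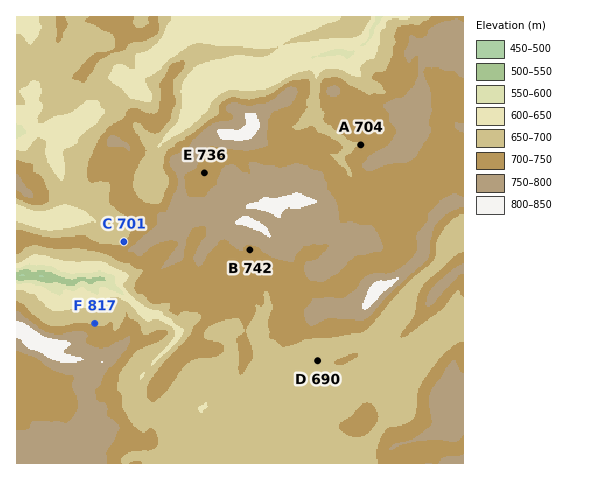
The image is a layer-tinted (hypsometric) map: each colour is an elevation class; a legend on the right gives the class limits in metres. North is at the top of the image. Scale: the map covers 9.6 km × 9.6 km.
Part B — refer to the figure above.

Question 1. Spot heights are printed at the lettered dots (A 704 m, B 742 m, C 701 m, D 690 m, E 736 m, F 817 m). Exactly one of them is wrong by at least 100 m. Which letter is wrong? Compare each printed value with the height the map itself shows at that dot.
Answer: F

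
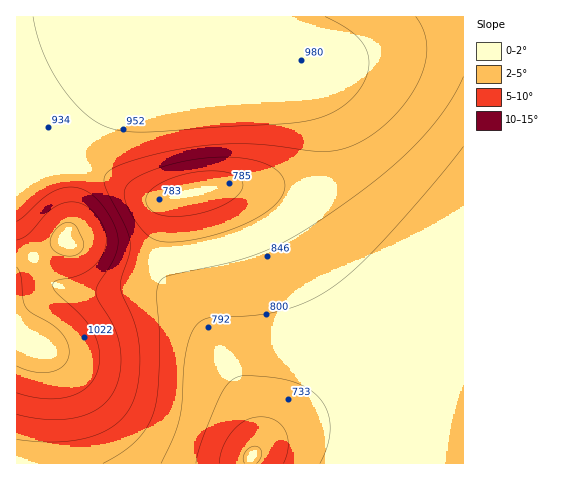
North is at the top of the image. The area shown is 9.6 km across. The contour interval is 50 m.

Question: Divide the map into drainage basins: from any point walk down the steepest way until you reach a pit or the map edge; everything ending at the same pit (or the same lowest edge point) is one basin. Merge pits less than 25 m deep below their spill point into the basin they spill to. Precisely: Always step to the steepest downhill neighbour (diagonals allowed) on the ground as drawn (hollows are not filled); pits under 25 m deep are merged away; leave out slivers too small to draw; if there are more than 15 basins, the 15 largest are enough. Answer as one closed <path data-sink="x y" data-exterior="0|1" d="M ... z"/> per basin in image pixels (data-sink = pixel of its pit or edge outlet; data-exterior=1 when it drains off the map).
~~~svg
<path data-sink="252 456" data-exterior="0" d="M463 16l-447 1 1 447 447-1z"/><path data-sink="193 193" data-exterior="0" d="M181 50l-16 2-29 19-43 40-12 15-7 13-4 16-2 31 3 32-6 19 1 5 7 3 23 0 52 13 21 0 31-5 45-13 24-10 24-17 18-20 9-25 2-29-7-29-14-23-10-8-11-3-53-5z"/>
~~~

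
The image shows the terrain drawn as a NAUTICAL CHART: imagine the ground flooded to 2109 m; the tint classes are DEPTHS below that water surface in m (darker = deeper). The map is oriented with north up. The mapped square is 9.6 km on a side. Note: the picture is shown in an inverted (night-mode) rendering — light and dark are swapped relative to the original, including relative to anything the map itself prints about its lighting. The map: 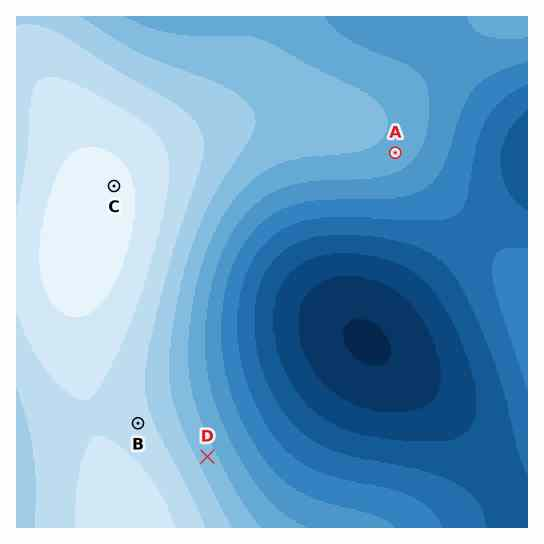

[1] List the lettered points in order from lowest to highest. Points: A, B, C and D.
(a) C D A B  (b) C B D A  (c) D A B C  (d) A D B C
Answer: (d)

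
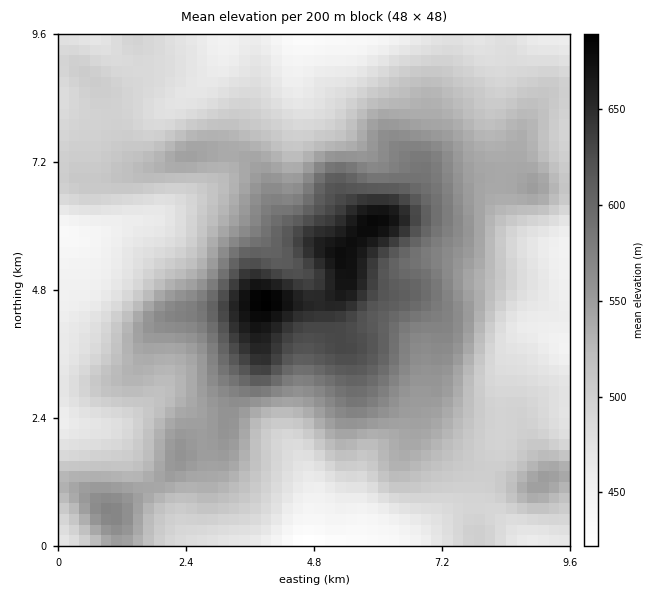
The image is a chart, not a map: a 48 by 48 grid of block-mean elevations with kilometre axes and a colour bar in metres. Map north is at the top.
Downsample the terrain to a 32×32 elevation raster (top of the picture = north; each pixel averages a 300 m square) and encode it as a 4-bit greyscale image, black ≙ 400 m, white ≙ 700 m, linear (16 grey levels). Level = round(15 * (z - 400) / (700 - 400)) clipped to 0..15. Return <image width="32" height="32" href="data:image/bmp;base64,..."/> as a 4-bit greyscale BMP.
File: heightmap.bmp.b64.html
<image width="32" height="32" href="data:image/bmp;base64,Qk12AgAAAAAAAHYAAAAoAAAAIAAAACAAAAABAAQAAAAAAAACAAATCwAAEwsAABAAAAAAAAAAAAAAABEREQAiIiIAMzMzAERERABVVVUAZmZmAHd3dwCIiIgAmZmZAKqqqgC7u7sAzMzMAN3d3QDu7u4A////AEV4dlRERDMhEiIiM0VUQzRWiIZVVVRDIiIiIzRFVEREZ4mHZWZlVDIjMzRERVVWZXeId3ZnZlQzMzRVVVVVZ3ZmZmd3d3ZVQ0RVZmZVVWd3VVVWeId3ZURWZmd2ZVVWZkREVniIh2VFZ3Z3d2ZVVVUzRFV3eIdlVniHd3dmVVVENEVVZ3iIdmeImYh3dlVVRERWZmZ4iZiImamYiHZVVURFZmZmeJq6mZqqmIiGVERDNFZ3d3irzLq7u6mIh1REMzRFd3eJvNy7u7upiIdkQzI0RXiIib3dy7u7qZmIZDMzM0VniZrN7tzMy6qZmGVDMzM0Vniaze7d3du6qZh1RDMzM0VneL3dzM3cuqmHdlQzIjNEVmebu7ve7LqZh3ZUMyIjNEVXiqq83u3KqYh2RDMiIzNEVniavN3u3LmYdlQzMzMzNFZ4mqvM3u26mHZVVERERERWZ4mau83cuph3d2VVVWVVVmeIiau6qqmId3d2VVZmd3Znd3iamZmZh3d3ZVVVZmd3d3ZmeIiJmYd3d2VVVVVWd3ZmVWZniIh3ZndlVVVURVVmVURVZ3d3dmZmZUVVVEREVVRERFZnd2ZVZmVFVVRENEREM0RFVmZmVVVVVVVERDM0QzMzNFVWVVRVVVVEREQzMzMiIjNERVRERERERFVEMzMyIiIiIzREREMz"/>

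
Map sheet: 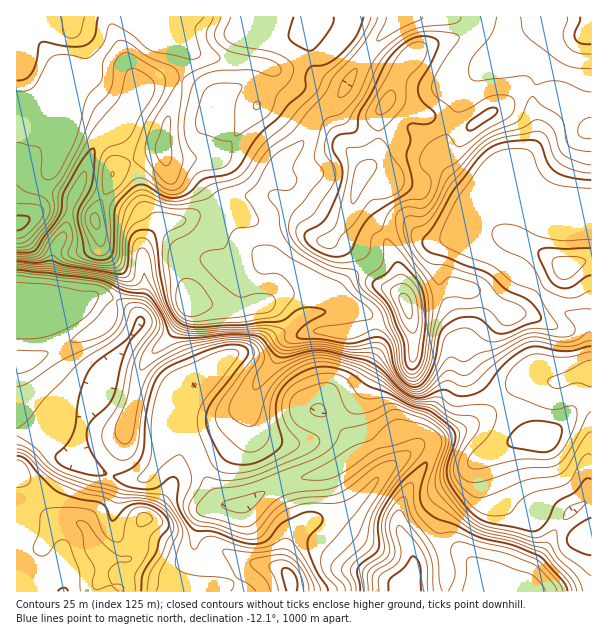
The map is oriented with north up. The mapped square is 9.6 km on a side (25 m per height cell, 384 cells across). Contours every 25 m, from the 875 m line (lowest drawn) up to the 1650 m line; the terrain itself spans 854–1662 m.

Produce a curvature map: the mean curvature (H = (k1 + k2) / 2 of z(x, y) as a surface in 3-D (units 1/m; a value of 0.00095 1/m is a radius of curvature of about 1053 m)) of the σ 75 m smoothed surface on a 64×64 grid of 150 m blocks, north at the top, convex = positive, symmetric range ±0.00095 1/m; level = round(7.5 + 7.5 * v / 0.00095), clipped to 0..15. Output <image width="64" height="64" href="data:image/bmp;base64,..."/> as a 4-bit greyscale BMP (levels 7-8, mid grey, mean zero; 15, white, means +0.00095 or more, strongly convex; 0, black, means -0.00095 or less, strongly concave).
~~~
<image width="64" height="64" href="data:image/bmp;base64,Qk12CAAAAAAAAHYAAAAoAAAAQAAAAEAAAAABAAQAAAAAAAAIAAATCwAAEwsAABAAAAAAAAAAAAAAABEREQAiIiIAMzMzAERERABVVVUAZmZmAHd3dwCIiIgAmZmZAKqqqgC7u7sAzMzMAN3d3QDu7u4A////AId4ZGm5i8pmeru7uYdlae66vN2mVlVWrJZnd3d2QhSLh4mGaKl4mFRoiIiHdmZ7/pdmiGMkVEatt2d3dmUzWJqHiZdmiXaJZFVmZmZ4mr78ZDRVQ0ZlNJ23ZmZmUzaamYeIdmeambynZVZmaKzd3chUV3d4moUknJVVVVVDScqZiJh2aMyYm7qGVWis25iJhlZ4mavLczaqZEREM1Zoy5l4iHVpyVV5mHdljeyWRGiGZ4iJrLgySKlTRERFi4arqnd4dnq3NYqIm5adt0M1ipd4iImqcwNpp1RXmZrOpXq6dnmpq6Y1rM3/lFdkM0aamZmYialQBZmXVYzd3My3Vpl3iqqqqFa///pAAjRURpqqu6mZqWEGqoZXvtupmahTaHeIiJmrmM/8lSEjRVVVeZq6qaq7gwSqhVnMmHd3eGRFd3d4mayoiXZmZmVVVURXeIiIms22AoqFasqHd2Znd2SImruod2MhE3mZdmZlRERVVVZ5vdkwWYecuHd3dneJdavLmGQzMiEUm6lmiYdlQzRERGet/HIVec2od3d3eIl1/aYyIjRndkWKqFeqqphlVERERXvvxyFZ77mId2Z4iGX9YhJFZ4mpZWiWR6qqupiHdlVERq3scRffy5mHd4mXVMczVmZ4irp1aIZHmJmqqqqph2VEV63FAp3KqpmZq6hUUzaYZniaymVolliIiZqaq7updmZUWLgAWqmZmqvMuVNUV5lmeZvaVGeGaJiImZiImZh2Z2RFZAA3d4iJmru6c3dniXZ4m+pUZ3Z5mYmal2Znd3h3ZVQgFYdWd4iJmauEmHeJdmZ661RndnqqmZqGRFZniZh0IRFbyWVniIiHm5WYd4l2ZVjsZFd2eaqpqnVFVWeZmXICVXvJdneIiHZ6poh3iHZlRs50VnZXmqqqdDVmZ4iIUCnaV5mHd4iHZmiXd3d4hmZFvpRGZlVoq7uFNWZVZ3Yij/xUeZh3d3dmZ4eHZniHZlWvpDRmVVaKzKdFVUREVCTP+1NqqHZmZmZmd6mGZ3ZmVI7GM0VVRWm8yVREMiJFV+/7U2qodlVWZmZlzLl3dlVEbftlREMzRWiZYyESRWdn3/xTaph3VFVVVUOqu6mHZUNJ/8hlMgAAA4umMjWahjOf/FNpmJhkM0VmU3d5q7qXUyWv6WQyAAAEv/65rf6mEW77QViImoYzR5qWZmZ5vNylIkiYd4dlRDR6z////9lEjvtBRmebuWWL3sh3dmZ5zulBADne7dzdpmZXvMuruVa/+kNVVorcqs3Lhnd3ZVV7+0AATf/+///tyVNFVmZkFM/5VWZmec3NyWVEd3d3ZVjJIAKf/aq7qs3adlZmVTEW79hGeIeKvLp0RWZ3dmZ2RFQzJs/6mZh4m7qZmIdURHv/2EaJqZmZh1Roh2VUQzMABapWvcqYd3eImYiHdlac7u7IR6vMqHZmVpl2ERARAABL+kasqYdmd3eIdmVUR73KvLY3u7unVVRZunUCM1ZVaL/UBruYdmeHZndlRFZVZle7hVmpiHZVRGrclkm4v+7//4AGzIdmaJdmdlQ1ipdlR8tkeYZVVVVWm9y5z/eP///8UAbMl2Z4h2ZlRXrNuoZpyUNnZVVVZ3mrqqr/wgWJz/ggFruph4h2ZmVq3+uYdnq2M1VWZmiaqZhmd+2kADjP1yFHmZmql2d3Zp3suphlepQ1VWZ3ibunZVVW7ckgO/+2RXZlVpuXeJhmq5iJqWV5c1hlZ3eJmHZmZma9/oBN/pZXhSIjaZiJl1aIdni7dndDenVWeId2Znd3d5vvsiv8dURDNENXiZl2Z4d3aLyHdjOLlUZ3d3d3d3d3d5uBBbyXQSWKl2ZmZ2eId3dmrZeadp2mRWd3d3d3d2ZlaHMBe8pzON/JdkRFV4hmeGWdlp3JnLdUVnd3d3dmZnZ6txBL7JZq77dmZ3dlZ2ZmVH22bNmLuGVVd3d3d3dnd4rbQDv8hnrcl2iqqWVXd2VDa9l5uGiYmERnd3d4iIl3eMxwGut2isuYm7updUZ4h1V6u5iXVni6Y0ZnZniZmnd3rKMYuXebu5eaqamGRFaIiamJmHZmZ7yENFVVaamZd3eLxiWHd6u6dXh4mYdlRFesyXiIiHZmjLdDRERYqph3d3rINFVnmrpkZ3eZiIh1RpunZ3eId3Z72nVmZVaKunh3ebllVFaKy2Rnd4mHeIZFmXZ4dmZ4h3rdqZmXVnireId4uXZlVnrcZGd3eamIh0WHZ6uoVXqoeLzbupZ3iIp3h3ipd3ZVaM2FZ3d5zJiHVFVXreuHiql2eszKdomId2d3eKh4h2VFnaVXd3i7h4mGREV63ah4d2ZXmrp2mZh3d3ZoqYmXZUR8tlZ3Zoh3iql0M1e9p2ZWZmZ4iXeJmHeZdmeJmpdlVGmnRFZVVoiImXUzV5unZlZndmZ3h3h3d7p1ZnmZhlVVV5hlVmZou5dodTNHmqh3Znd3d3d3d3Zmq4ZVaIdlRGd3iamau7zLmHmpUjWby6hmZ3d3d3d3dmaJllVXh2VGipiavLu7qph3ecyUI2rO2ndmd3d3d3d3d3iHeImYdVi7qaqYdmZmZmd3nMkxNq79qYd3d3d3d3ipd3ebuqllermIqoZDRVZmd3Z5zIMjWd3Lqph3d4h3esuHd4q5l1eZh3eIhlRWd3d3d2espkM0Z4iJmHd3iHd4q4d2aaiGWKh3d3iqh3d3eId3dnq6dUIhIiV4d3d3dlVo"/>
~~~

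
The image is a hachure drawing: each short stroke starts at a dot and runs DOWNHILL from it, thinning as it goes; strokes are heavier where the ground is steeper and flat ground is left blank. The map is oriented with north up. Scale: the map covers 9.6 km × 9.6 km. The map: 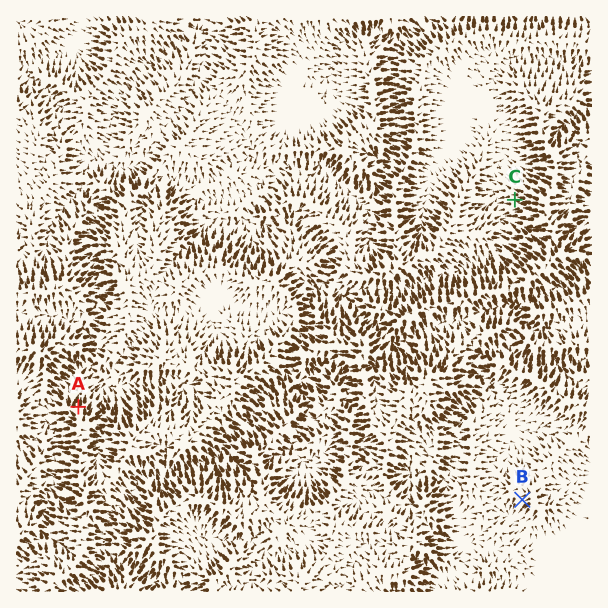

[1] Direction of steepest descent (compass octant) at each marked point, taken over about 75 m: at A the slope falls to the N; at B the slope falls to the SW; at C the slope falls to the W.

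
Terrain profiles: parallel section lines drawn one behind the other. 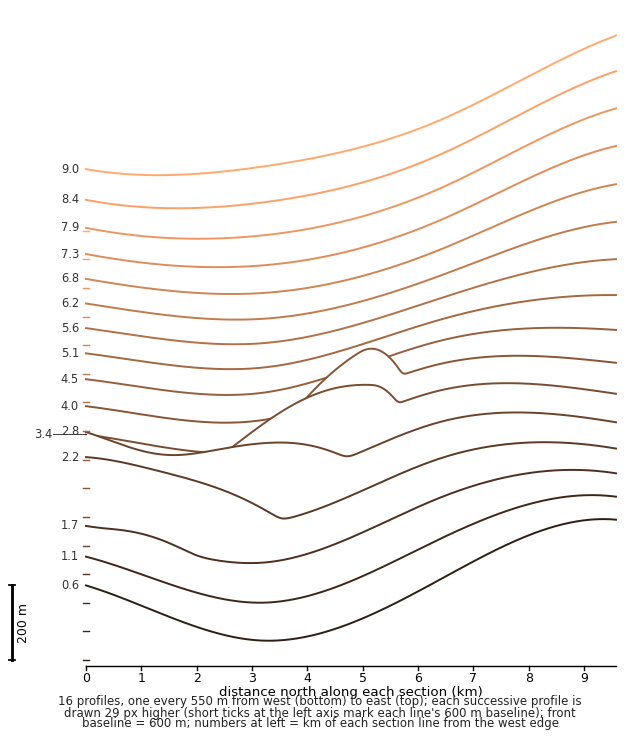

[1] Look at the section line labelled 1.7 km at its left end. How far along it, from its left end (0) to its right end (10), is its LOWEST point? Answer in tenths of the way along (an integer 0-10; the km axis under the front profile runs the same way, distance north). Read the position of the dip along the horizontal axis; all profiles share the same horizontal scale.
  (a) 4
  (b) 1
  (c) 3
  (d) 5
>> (c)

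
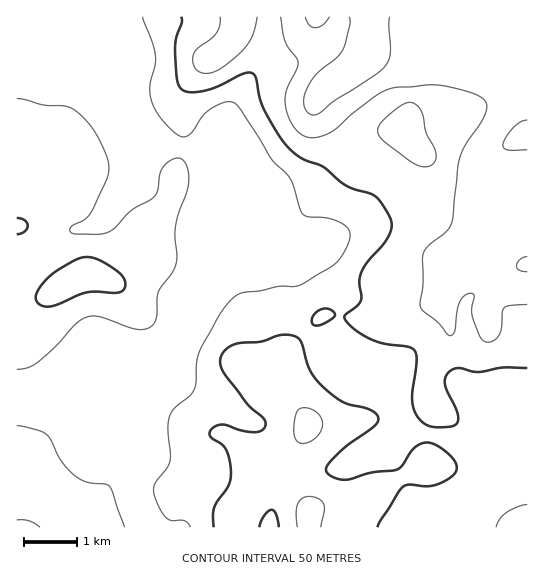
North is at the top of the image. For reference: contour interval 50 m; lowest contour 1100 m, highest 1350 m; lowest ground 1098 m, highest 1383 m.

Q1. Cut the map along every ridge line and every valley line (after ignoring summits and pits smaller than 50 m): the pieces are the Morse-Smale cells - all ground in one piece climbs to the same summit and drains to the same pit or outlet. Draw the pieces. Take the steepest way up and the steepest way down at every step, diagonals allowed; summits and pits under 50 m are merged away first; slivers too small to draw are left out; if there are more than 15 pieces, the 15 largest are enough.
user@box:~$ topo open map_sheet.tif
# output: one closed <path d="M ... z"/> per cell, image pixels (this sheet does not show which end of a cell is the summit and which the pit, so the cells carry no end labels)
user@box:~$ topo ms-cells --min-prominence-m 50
<path d="M527 16l-393 0-1 6 12 29 0 19-4 13 0 14 4 13 14 19 16 18 30 4 12 28 2 66-9-9-9-4-8 0-5 13-3 28-6 20 2 8 0 24 3 14 8-9 11-24 20-25 12-6 20 0 32-10 4 10-2 38 6 9 11 10 12-13 8-4 11 0 25 5 27 0 41-16 10-7 5-19 6-9 12-9 20 0 27 7 17-3z"/><path d="M133 16l-117 1 1 452 3 0 3-11 20-23 6-13 6-21 8-16 12-10 38-16 22 2 12 6 11 1 9-3 10-10 7-13-3-17 0-24-2-8 6-20 4-34 4-7 8 0 9 4 9 9-3-70-11-24-30-4-16-18-14-19-4-13 0-14 4-13 0-19-9-21z"/><path d="M287 265l-32 10-20 0-12 6-20 25-26 49-12 12-12 1-9-2 8 13 0 12-8 47-7 17 14 2 42 24 0 8-6 14-5 25 181-1 1-13 7-18-45 8-16 8-14-34-3-11 0-14 15-28-9-16-28-24 2-11 12-20 20-21-10-11-6-9 2-38z"/><path d="M306 333l-21 21-12 20-2 11 28 24 9 16-13 24-2 18 7 23 10 22 16-8 45-8-7 18-1 14 165-1 0-56-7-18-3-4-12-5-13 0-23 5-31-13-18-3-8-7-6-13-54-54-38-16z"/><path d="M483 260l-20 0-8 4-10 14-5 19-10 7-41 16-27 0-25-5-11 0-8 4-13 14 10 10 38 16 54 54 6 13 8 7 18 3 31 13 23-5 17 1 11 8 6 18 1-206-18 2z"/><path d="M118 359l-9 1-34 15-9 6-7 10-10 31-6 13-20 23-3 5 1 7-5 0 1 58 164-1 6-24 6-14 0-8-42-24-14-2 4-6 6-24 5-46-5-10-8-6z"/>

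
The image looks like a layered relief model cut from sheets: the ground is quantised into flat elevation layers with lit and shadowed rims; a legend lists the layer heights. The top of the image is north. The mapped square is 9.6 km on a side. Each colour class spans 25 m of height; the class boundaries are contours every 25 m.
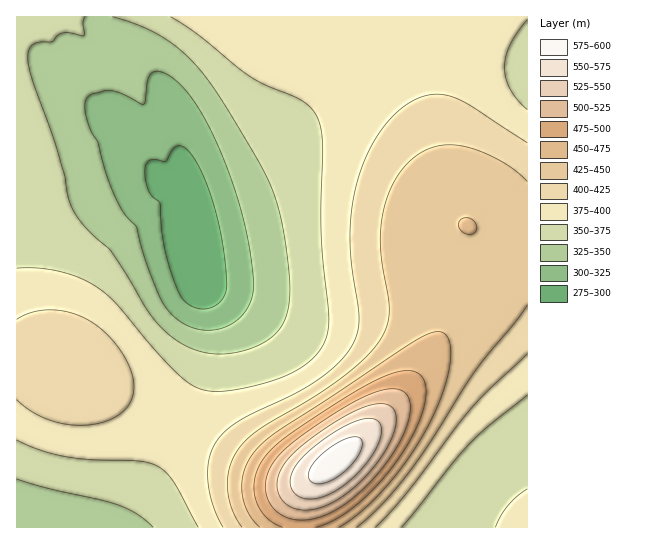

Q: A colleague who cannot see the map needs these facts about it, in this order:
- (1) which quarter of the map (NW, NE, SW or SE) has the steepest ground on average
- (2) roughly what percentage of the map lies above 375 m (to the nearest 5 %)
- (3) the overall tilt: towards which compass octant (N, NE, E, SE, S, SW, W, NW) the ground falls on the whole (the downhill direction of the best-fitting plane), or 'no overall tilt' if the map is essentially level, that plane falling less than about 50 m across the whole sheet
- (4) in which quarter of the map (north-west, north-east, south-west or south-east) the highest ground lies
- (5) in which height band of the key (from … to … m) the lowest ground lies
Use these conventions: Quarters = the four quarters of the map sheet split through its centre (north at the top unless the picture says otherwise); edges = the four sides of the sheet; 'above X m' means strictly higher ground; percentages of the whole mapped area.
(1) Slopes are steepest in the south-east quarter.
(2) Roughly 55 % of the ground is higher than 375 m.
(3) On the whole the ground falls towards the north-west.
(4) Look to the south-east quarter for the highest ground.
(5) The lowest point is somewhere between 275 and 300 m.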